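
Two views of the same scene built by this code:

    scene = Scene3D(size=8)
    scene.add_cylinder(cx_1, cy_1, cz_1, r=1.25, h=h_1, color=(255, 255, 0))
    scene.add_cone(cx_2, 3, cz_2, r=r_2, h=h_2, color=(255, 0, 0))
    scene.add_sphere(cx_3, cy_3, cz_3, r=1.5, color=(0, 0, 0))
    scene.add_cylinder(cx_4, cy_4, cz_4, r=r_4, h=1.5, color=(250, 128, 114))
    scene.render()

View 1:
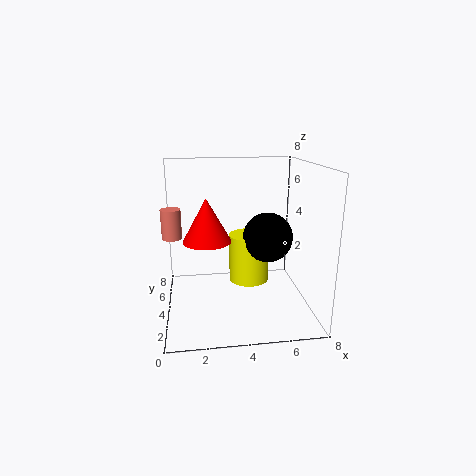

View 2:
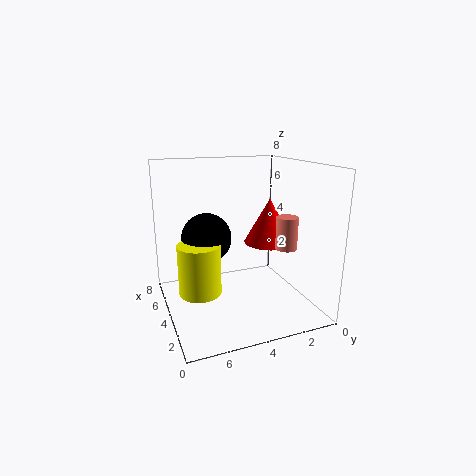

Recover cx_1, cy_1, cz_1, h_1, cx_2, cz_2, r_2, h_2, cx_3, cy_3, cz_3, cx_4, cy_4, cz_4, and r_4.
cx_1 = 5, cy_1 = 6, cz_1 = 0.5, h_1 = 3, cx_2 = 2.25, cz_2 = 4.25, r_2 = 1.25, h_2 = 2.25, cx_3 = 6, cy_3 = 5.25, cz_3 = 3.5, cx_4 = 0.5, cy_4 = 3, cz_4 = 4.5, r_4 = 0.5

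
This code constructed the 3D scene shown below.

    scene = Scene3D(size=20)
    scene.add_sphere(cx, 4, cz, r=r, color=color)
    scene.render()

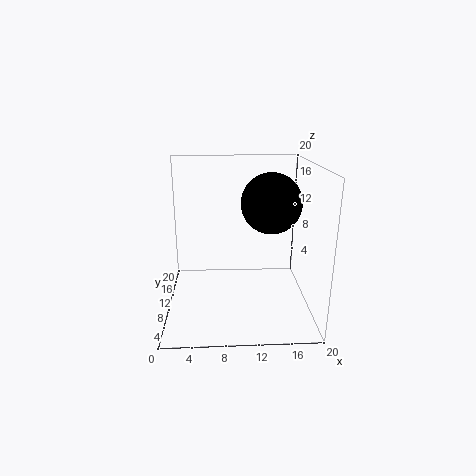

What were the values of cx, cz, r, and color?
cx = 13.5
cz = 16.5
r = 3.5
color = 'black'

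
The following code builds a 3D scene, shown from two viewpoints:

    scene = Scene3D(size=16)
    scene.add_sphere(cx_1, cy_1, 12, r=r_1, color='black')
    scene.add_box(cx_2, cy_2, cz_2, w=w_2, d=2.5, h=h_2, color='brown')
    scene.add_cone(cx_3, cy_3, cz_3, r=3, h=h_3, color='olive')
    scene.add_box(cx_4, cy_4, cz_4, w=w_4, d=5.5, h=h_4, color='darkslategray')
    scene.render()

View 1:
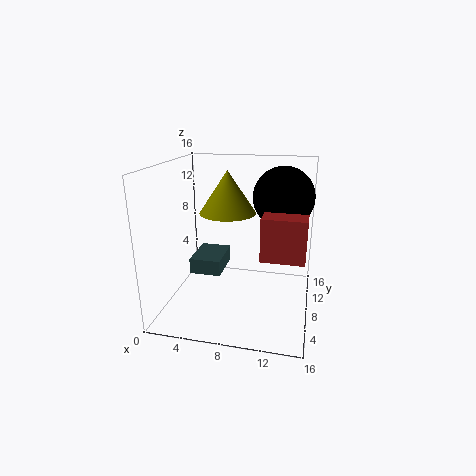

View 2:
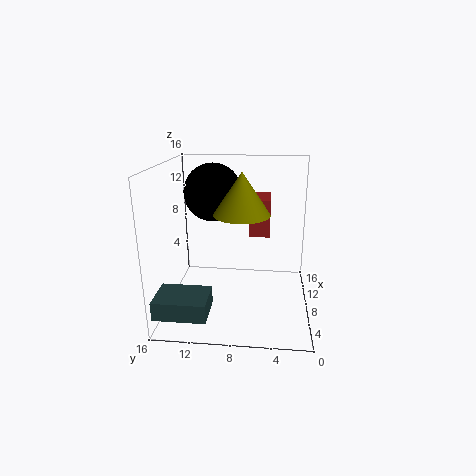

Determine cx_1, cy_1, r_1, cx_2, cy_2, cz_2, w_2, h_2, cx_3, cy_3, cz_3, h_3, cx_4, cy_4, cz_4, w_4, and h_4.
cx_1 = 12.5, cy_1 = 11.5, r_1 = 3.5, cx_2 = 11, cy_2 = 4.5, cz_2 = 7, w_2 = 4.5, h_2 = 4.5, cx_3 = 7, cy_3 = 7.5, cz_3 = 11, h_3 = 4.5, cx_4 = 1, cy_4 = 10.5, cz_4 = 1.5, w_4 = 4, h_4 = 2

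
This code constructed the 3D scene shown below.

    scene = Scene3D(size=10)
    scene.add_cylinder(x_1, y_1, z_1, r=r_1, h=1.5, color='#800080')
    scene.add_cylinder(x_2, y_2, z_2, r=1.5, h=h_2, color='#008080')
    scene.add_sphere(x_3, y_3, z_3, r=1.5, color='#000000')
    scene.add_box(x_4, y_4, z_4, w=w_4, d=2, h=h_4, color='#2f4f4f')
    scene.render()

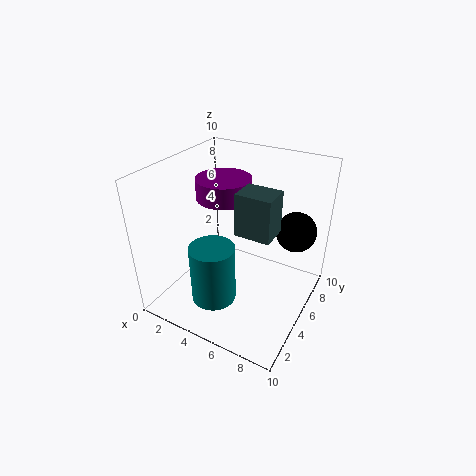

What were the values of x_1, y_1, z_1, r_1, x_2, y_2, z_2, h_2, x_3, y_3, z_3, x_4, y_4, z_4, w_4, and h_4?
x_1 = 3; y_1 = 6.5; z_1 = 7; r_1 = 2; x_2 = 4.5; y_2 = 2.5; z_2 = 1.5; h_2 = 4; x_3 = 8; y_3 = 8.5; z_3 = 4.5; x_4 = 5; y_4 = 4.5; z_4 = 5.5; w_4 = 2.5; h_4 = 3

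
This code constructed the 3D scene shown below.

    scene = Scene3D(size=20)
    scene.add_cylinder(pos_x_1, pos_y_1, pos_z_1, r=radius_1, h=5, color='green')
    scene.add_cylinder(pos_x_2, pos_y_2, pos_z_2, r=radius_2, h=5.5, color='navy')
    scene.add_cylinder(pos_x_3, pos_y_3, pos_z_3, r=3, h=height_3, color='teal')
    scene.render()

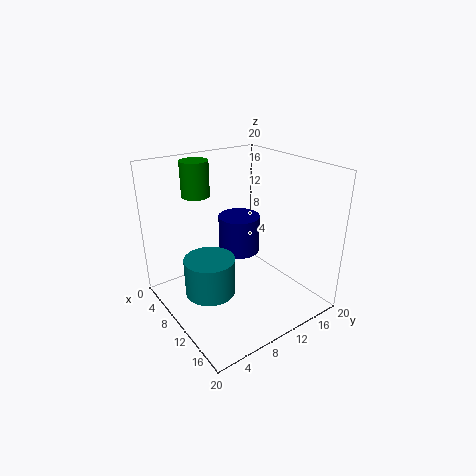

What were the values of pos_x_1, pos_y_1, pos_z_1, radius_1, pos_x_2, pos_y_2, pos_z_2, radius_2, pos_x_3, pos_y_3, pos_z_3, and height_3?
pos_x_1 = 4, pos_y_1 = 7, pos_z_1 = 15, radius_1 = 2, pos_x_2 = 7.5, pos_y_2 = 12, pos_z_2 = 6.5, radius_2 = 3, pos_x_3 = 14, pos_y_3 = 3, pos_z_3 = 6.5, height_3 = 4.5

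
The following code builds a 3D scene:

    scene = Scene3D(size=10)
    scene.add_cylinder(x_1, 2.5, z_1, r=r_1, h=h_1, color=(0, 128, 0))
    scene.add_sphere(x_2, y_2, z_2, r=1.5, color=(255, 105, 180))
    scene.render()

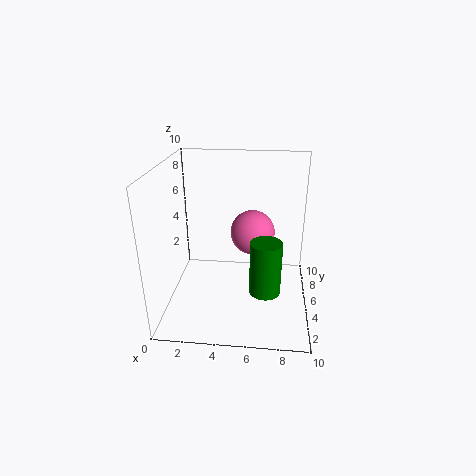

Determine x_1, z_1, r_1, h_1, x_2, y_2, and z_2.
x_1 = 7
z_1 = 2.5
r_1 = 1
h_1 = 3.5
x_2 = 6
y_2 = 5
z_2 = 5.5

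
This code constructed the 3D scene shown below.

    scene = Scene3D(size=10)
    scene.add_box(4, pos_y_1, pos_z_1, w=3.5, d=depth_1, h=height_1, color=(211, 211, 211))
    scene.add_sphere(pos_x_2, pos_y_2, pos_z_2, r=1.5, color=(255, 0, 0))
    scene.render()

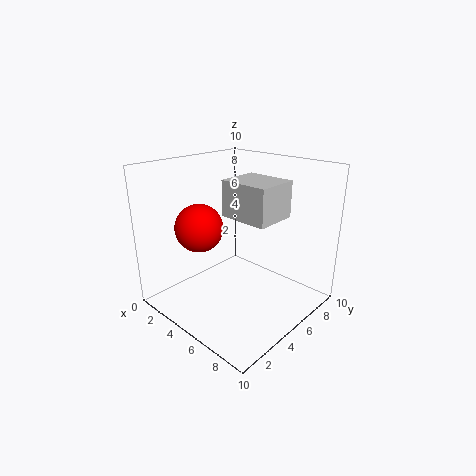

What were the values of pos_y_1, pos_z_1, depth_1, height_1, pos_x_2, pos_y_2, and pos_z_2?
pos_y_1 = 4.5; pos_z_1 = 6.5; depth_1 = 3; height_1 = 2.5; pos_x_2 = 4.5; pos_y_2 = 2; pos_z_2 = 6.5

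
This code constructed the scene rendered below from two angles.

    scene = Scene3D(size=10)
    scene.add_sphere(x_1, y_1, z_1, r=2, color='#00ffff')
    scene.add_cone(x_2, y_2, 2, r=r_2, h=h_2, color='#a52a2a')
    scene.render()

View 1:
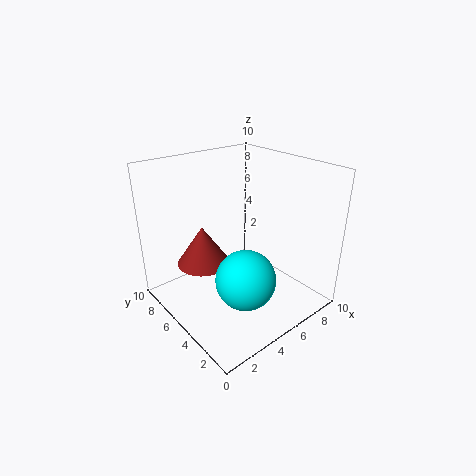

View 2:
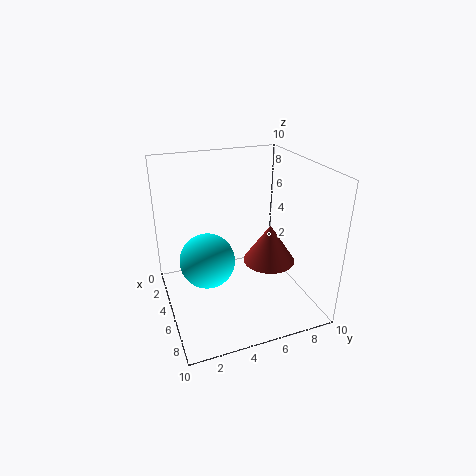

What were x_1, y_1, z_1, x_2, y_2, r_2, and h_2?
x_1 = 4; y_1 = 3; z_1 = 3; x_2 = 4; y_2 = 8; r_2 = 2; h_2 = 3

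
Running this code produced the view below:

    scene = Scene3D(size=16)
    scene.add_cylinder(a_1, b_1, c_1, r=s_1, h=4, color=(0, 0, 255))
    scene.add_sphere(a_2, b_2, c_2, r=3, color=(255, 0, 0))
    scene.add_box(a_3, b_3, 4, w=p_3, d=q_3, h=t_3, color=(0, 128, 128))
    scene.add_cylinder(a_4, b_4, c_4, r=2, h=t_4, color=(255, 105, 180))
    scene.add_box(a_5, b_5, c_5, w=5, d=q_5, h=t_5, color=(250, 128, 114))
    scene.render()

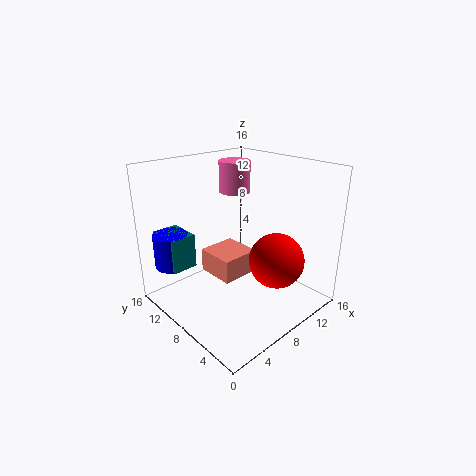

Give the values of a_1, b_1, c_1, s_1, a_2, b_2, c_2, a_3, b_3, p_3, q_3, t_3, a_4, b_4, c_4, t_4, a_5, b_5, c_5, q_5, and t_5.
a_1 = 3; b_1 = 14; c_1 = 4; s_1 = 2; a_2 = 10; b_2 = 4; c_2 = 6; a_3 = 2; b_3 = 12; p_3 = 3; q_3 = 4; t_3 = 4; a_4 = 13; b_4 = 14; c_4 = 11; t_4 = 4; a_5 = 8; b_5 = 10; c_5 = 1; q_5 = 5; t_5 = 3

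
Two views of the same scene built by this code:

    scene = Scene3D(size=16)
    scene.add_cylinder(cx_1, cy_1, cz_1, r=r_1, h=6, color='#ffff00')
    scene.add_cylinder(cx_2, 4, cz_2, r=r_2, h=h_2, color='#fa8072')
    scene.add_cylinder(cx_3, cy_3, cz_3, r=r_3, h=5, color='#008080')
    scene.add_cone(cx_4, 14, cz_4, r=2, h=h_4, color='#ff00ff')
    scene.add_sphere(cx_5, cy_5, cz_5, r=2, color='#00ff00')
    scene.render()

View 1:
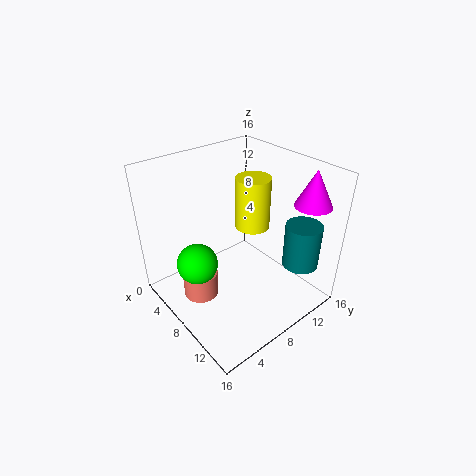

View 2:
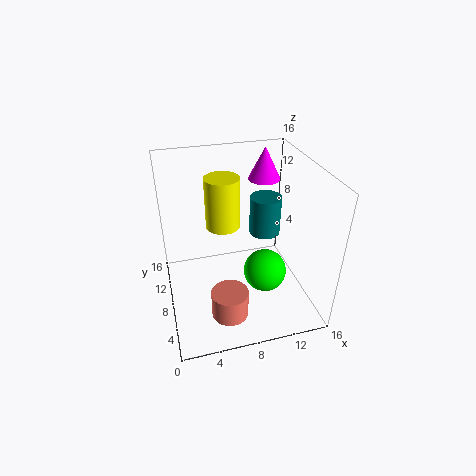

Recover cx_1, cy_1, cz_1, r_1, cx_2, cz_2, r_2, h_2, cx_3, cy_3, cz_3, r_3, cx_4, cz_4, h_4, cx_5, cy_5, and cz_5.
cx_1 = 7, cy_1 = 11, cz_1 = 8, r_1 = 2, cx_2 = 6, cz_2 = 1, r_2 = 2, h_2 = 3, cx_3 = 13, cy_3 = 13, cz_3 = 5, r_3 = 2, cx_4 = 13, cz_4 = 12, h_4 = 4, cx_5 = 9, cy_5 = 2, cz_5 = 8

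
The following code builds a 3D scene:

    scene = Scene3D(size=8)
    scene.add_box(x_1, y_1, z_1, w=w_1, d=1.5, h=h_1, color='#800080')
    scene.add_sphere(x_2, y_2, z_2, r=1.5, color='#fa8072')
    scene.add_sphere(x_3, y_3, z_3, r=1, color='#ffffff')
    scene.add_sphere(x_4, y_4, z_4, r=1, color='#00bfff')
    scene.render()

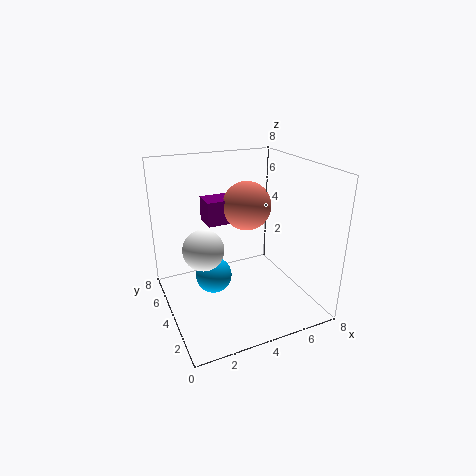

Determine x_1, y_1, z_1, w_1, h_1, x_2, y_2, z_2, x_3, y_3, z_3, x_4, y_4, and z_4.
x_1 = 3, y_1 = 6, z_1 = 4, w_1 = 2, h_1 = 1.5, x_2 = 5.5, y_2 = 6, z_2 = 5, x_3 = 1.5, y_3 = 2.5, z_3 = 4.5, x_4 = 2.5, y_4 = 4, z_4 = 2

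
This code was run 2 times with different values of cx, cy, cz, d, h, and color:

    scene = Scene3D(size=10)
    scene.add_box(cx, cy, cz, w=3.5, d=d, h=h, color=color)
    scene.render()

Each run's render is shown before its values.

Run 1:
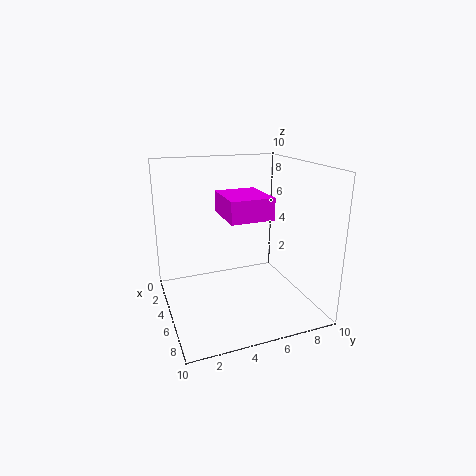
cx = 3; cy = 4; cz = 6.5; d = 3; h = 1.5; color = 'magenta'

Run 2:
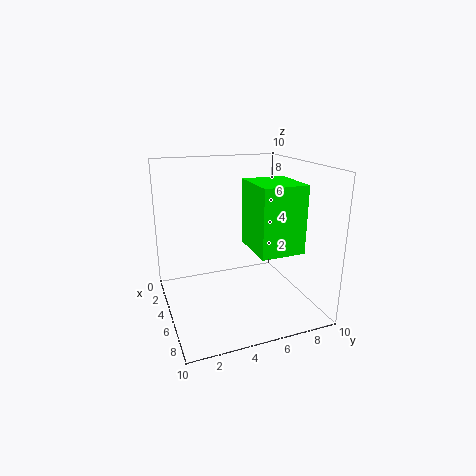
cx = 4.5; cy = 5.5; cz = 4.5; d = 3; h = 4.5; color = 'lime'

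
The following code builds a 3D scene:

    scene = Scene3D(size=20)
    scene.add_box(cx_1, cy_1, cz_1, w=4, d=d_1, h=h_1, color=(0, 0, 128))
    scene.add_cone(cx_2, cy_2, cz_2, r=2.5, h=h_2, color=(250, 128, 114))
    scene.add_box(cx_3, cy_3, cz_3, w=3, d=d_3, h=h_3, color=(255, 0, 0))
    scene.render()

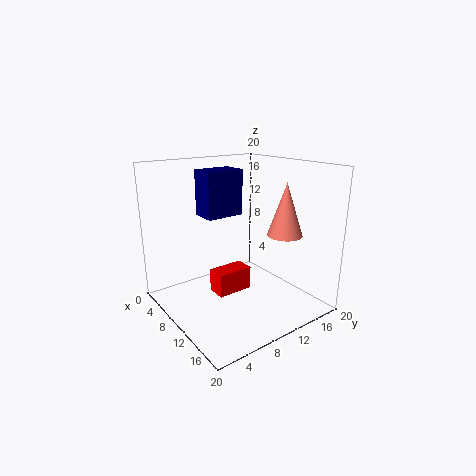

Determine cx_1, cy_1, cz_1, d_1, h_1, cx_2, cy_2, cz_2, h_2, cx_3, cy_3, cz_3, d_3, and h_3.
cx_1 = 1
cy_1 = 8.5
cz_1 = 11.5
d_1 = 6
h_1 = 7
cx_2 = 13
cy_2 = 16
cz_2 = 10
h_2 = 7.5
cx_3 = 5.5
cy_3 = 8
cz_3 = 0.5
d_3 = 5.5
h_3 = 3.5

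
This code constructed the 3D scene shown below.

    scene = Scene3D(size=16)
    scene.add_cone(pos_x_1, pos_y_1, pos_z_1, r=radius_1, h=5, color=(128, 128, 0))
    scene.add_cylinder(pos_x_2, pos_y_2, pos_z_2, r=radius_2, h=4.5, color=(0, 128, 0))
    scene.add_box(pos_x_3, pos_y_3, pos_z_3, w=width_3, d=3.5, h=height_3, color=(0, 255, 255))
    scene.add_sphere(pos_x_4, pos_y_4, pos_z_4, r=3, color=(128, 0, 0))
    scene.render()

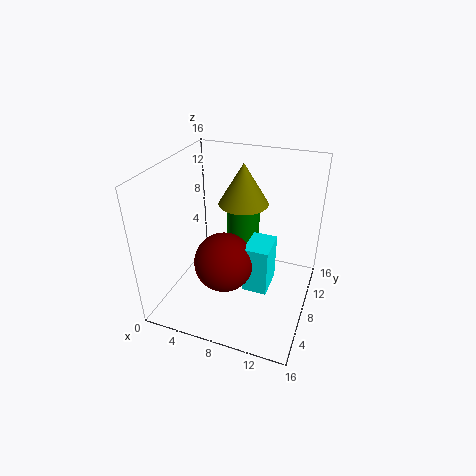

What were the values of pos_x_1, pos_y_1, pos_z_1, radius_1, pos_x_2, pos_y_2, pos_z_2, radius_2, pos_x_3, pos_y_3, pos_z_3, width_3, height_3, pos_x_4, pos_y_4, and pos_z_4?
pos_x_1 = 7; pos_y_1 = 12.5; pos_z_1 = 10; radius_1 = 3; pos_x_2 = 7; pos_y_2 = 12.5; pos_z_2 = 5.5; radius_2 = 2; pos_x_3 = 10; pos_y_3 = 4; pos_z_3 = 4.5; width_3 = 2.5; height_3 = 5; pos_x_4 = 8; pos_y_4 = 4; pos_z_4 = 7.5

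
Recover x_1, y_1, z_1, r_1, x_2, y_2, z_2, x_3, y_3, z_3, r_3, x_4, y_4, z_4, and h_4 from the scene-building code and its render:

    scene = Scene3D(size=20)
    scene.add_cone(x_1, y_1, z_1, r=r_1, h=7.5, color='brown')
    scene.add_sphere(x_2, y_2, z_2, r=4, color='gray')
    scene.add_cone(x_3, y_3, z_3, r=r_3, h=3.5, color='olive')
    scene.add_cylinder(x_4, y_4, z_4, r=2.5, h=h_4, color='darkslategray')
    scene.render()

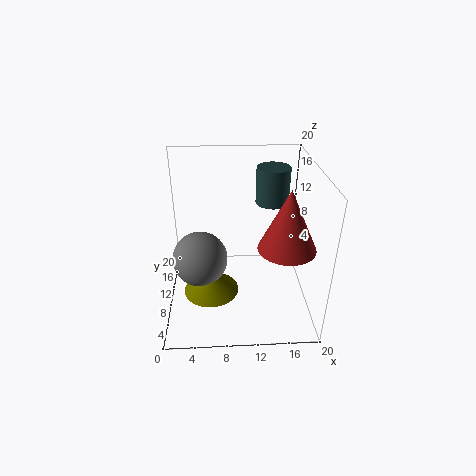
x_1 = 15.5, y_1 = 4, z_1 = 12, r_1 = 3.5, x_2 = 4.5, y_2 = 11, z_2 = 6, x_3 = 6, y_3 = 9.5, z_3 = 1.5, r_3 = 4, x_4 = 15.5, y_4 = 16, z_4 = 12.5, h_4 = 5.5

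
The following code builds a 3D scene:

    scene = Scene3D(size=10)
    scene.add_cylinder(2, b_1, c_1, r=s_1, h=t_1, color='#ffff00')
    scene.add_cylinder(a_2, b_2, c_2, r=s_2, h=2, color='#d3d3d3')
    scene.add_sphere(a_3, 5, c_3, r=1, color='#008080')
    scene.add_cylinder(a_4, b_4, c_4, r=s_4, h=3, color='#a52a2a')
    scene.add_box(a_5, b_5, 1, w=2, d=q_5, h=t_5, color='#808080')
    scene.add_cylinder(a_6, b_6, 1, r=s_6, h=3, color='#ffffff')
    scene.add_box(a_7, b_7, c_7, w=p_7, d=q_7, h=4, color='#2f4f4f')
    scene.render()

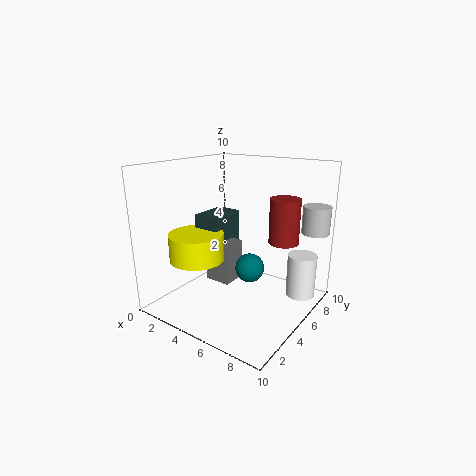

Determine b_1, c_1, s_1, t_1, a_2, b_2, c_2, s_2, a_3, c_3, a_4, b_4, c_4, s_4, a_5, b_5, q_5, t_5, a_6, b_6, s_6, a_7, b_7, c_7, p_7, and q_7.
b_1 = 4; c_1 = 3; s_1 = 2; t_1 = 2; a_2 = 9; b_2 = 9; c_2 = 5; s_2 = 1; a_3 = 6; c_3 = 3; a_4 = 8; b_4 = 6; c_4 = 5; s_4 = 1; a_5 = 2; b_5 = 5; q_5 = 2; t_5 = 3; a_6 = 9; b_6 = 7; s_6 = 1; a_7 = 1; b_7 = 5; c_7 = 2; p_7 = 2; q_7 = 3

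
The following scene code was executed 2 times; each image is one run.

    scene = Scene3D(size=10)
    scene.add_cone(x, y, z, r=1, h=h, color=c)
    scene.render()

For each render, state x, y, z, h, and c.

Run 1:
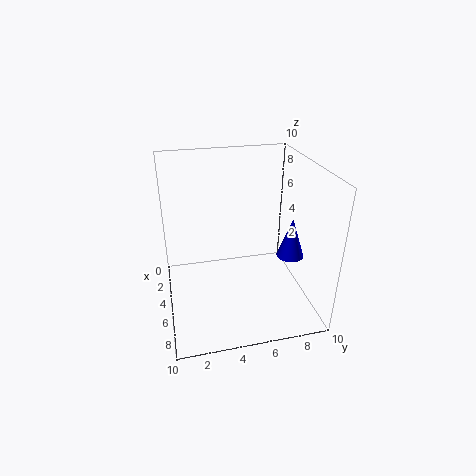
x = 5, y = 9, z = 3, h = 3, c = 'blue'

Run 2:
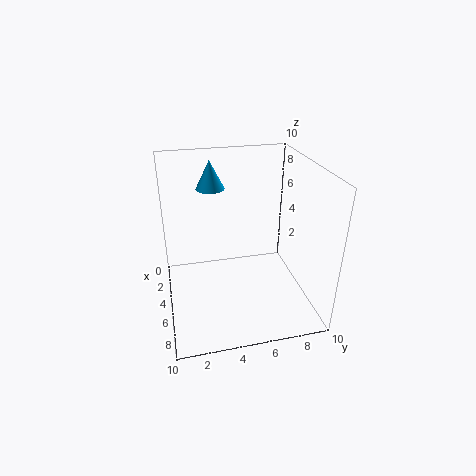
x = 3, y = 3.5, z = 8, h = 2, c = 'deepskyblue'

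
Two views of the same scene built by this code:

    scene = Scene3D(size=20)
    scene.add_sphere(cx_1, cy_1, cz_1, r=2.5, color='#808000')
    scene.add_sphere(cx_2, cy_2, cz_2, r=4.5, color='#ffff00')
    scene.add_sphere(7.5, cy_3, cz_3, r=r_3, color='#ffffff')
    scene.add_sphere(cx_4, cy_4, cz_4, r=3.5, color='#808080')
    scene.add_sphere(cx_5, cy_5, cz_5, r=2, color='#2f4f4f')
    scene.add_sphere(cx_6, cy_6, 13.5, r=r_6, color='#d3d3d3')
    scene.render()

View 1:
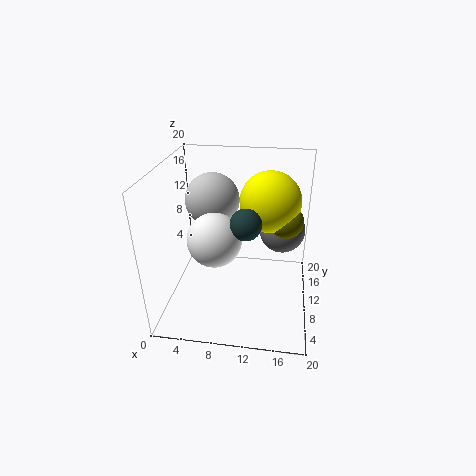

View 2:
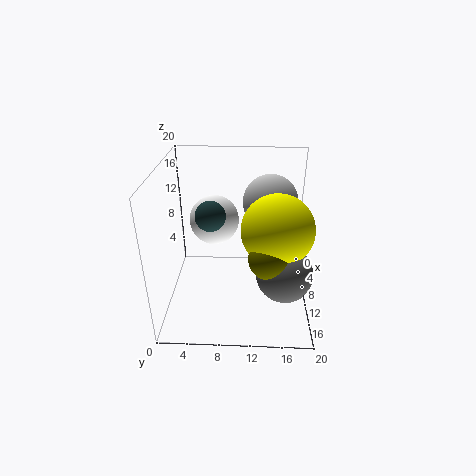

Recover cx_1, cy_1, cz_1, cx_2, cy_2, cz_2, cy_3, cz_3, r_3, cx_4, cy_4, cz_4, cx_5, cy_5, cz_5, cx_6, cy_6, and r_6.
cx_1 = 16.5, cy_1 = 14, cz_1 = 11, cx_2 = 14, cy_2 = 15, cz_2 = 13.5, cy_3 = 6.5, cz_3 = 11.5, r_3 = 3.5, cx_4 = 16, cy_4 = 16, cz_4 = 8.5, cx_5 = 11.5, cy_5 = 6.5, cz_5 = 14, cx_6 = 5.5, cy_6 = 14.5, r_6 = 4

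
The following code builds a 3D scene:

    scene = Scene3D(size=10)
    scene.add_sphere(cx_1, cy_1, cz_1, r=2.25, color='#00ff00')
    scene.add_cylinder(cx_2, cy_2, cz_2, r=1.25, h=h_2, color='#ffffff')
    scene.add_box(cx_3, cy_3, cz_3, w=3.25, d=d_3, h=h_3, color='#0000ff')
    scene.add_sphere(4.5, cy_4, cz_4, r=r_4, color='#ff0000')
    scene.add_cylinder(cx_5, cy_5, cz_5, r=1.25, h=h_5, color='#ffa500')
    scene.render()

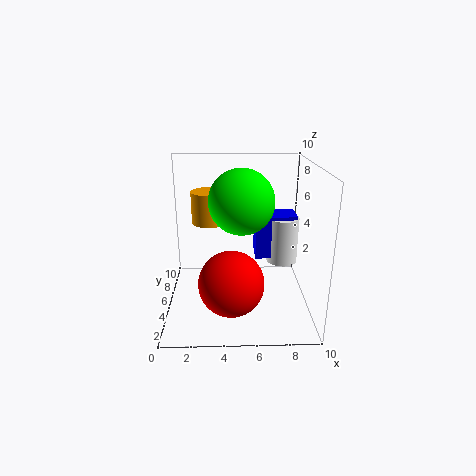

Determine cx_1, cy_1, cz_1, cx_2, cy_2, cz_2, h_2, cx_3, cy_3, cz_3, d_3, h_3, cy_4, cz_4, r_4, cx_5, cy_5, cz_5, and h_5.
cx_1 = 5.25; cy_1 = 5.25; cz_1 = 7.5; cx_2 = 8.75; cy_2 = 8.5; cz_2 = 1.5; h_2 = 3.75; cx_3 = 6.5; cy_3 = 7.75; cz_3 = 2; d_3 = 2.25; h_3 = 3.5; cy_4 = 3.5; cz_4 = 2.25; r_4 = 2.25; cx_5 = 3; cy_5 = 6.25; cz_5 = 5.75; h_5 = 2.25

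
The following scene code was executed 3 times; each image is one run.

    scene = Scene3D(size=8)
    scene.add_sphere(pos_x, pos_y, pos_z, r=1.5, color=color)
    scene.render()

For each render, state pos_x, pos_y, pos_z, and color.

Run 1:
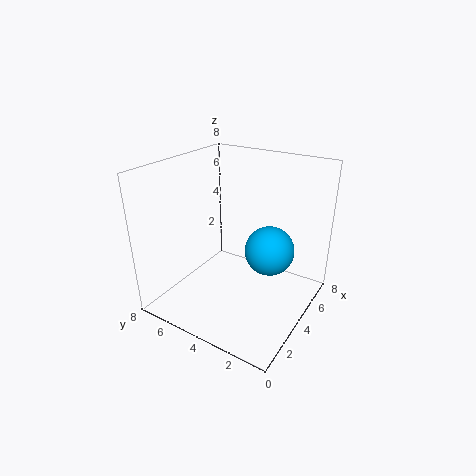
pos_x = 6, pos_y = 3, pos_z = 2.5, color = 'deepskyblue'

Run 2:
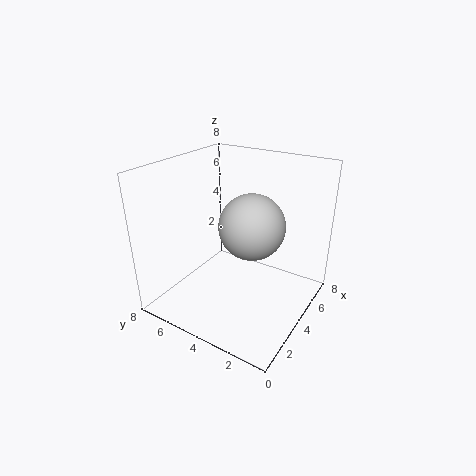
pos_x = 2, pos_y = 2, pos_z = 6, color = 'lightgray'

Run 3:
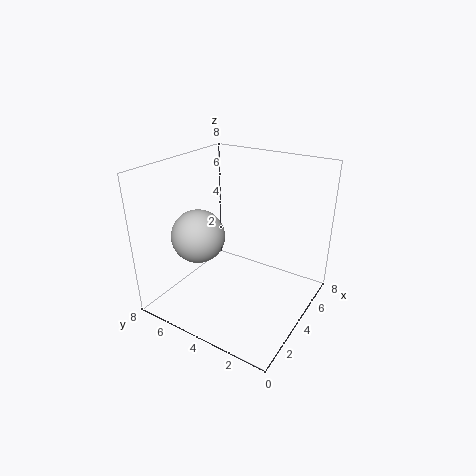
pos_x = 3, pos_y = 6, pos_z = 4, color = 'lightgray'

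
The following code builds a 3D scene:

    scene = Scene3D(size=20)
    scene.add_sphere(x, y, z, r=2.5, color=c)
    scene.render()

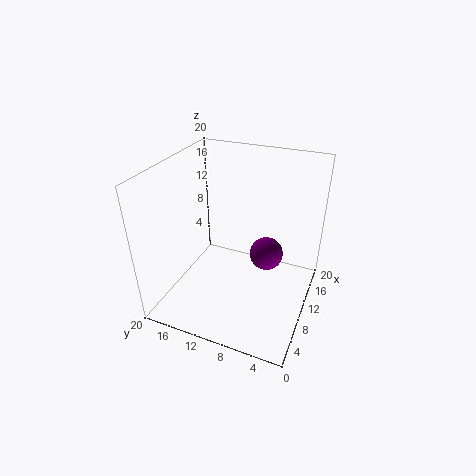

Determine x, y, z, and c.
x = 14, y = 7, z = 5.5, c = 'purple'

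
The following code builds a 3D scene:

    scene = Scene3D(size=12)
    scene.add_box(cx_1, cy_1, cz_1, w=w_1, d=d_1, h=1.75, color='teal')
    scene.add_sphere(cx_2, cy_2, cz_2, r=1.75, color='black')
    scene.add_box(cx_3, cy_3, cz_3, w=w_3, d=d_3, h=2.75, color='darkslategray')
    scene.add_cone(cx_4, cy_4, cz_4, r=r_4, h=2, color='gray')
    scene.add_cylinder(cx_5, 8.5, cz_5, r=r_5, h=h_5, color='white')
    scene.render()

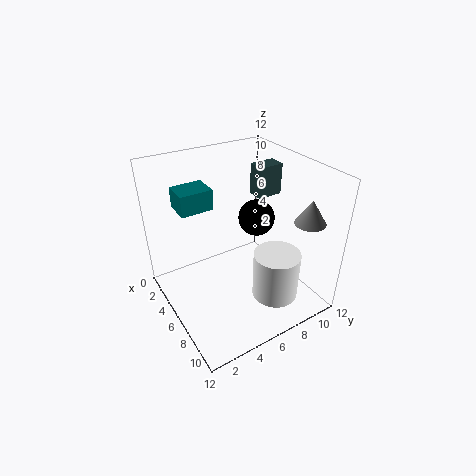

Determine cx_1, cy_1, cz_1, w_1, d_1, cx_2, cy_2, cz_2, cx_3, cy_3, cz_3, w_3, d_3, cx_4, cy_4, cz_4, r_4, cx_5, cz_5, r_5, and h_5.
cx_1 = 2, cy_1 = 2, cz_1 = 8.25, w_1 = 2.25, d_1 = 2.75, cx_2 = 3, cy_2 = 10, cz_2 = 5.25, cx_3 = 3.25, cy_3 = 9, cz_3 = 8.25, w_3 = 1.5, d_3 = 2.25, cx_4 = 9.5, cy_4 = 10.5, cz_4 = 7.75, r_4 = 1.25, cx_5 = 8.25, cz_5 = 0.5, r_5 = 2, h_5 = 4.25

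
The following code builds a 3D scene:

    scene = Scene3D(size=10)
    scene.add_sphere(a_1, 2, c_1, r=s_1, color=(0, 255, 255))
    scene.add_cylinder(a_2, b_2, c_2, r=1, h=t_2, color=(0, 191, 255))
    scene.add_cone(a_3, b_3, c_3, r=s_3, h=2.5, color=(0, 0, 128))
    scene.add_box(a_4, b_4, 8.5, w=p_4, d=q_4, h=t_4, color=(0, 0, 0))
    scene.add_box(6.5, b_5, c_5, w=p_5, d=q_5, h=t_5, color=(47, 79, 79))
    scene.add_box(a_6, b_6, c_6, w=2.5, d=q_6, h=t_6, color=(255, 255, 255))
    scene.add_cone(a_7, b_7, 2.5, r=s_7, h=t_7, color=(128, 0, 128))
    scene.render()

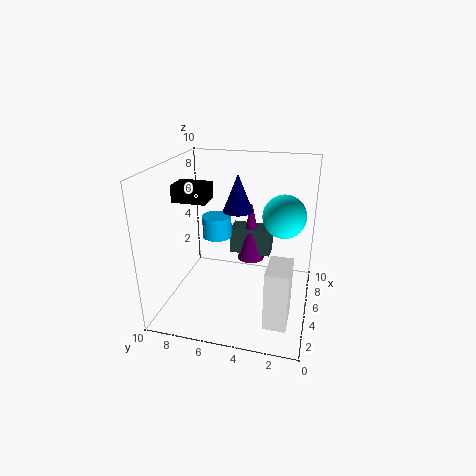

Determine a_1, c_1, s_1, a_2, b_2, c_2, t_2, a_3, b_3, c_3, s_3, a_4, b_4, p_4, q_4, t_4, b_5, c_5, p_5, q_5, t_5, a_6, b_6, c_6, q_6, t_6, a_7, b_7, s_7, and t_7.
a_1 = 6
c_1 = 6.5
s_1 = 1.5
a_2 = 5
b_2 = 6.5
c_2 = 5
t_2 = 1.5
a_3 = 5
b_3 = 5
c_3 = 7
s_3 = 1
a_4 = 1.5
b_4 = 6
p_4 = 1.5
q_4 = 2
t_4 = 1
b_5 = 3
c_5 = 3
p_5 = 1.5
q_5 = 3
t_5 = 2
a_6 = 1.5
b_6 = 1
c_6 = 0.5
q_6 = 1.5
t_6 = 4
a_7 = 7
b_7 = 4.5
s_7 = 1
t_7 = 4.5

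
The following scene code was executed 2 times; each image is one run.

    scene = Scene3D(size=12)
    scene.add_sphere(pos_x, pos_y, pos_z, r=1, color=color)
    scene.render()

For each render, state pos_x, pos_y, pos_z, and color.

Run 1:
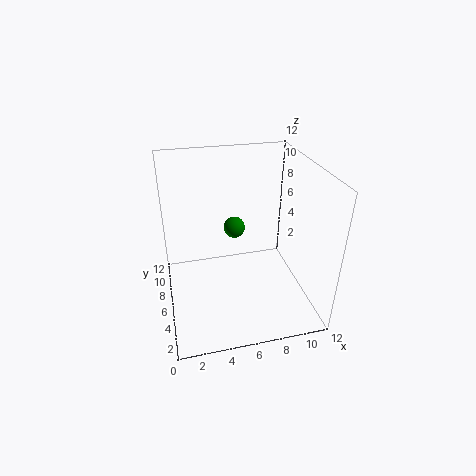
pos_x = 6.5, pos_y = 9.5, pos_z = 5, color = 'green'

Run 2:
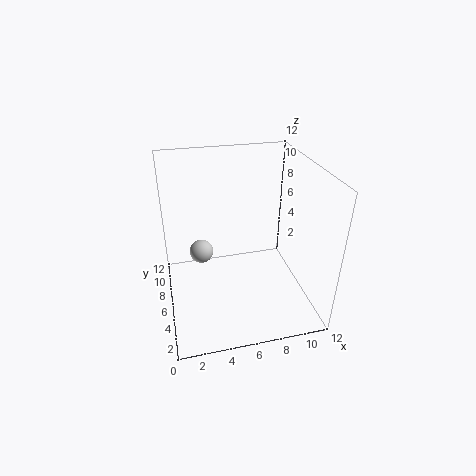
pos_x = 3, pos_y = 7, pos_z = 4.5, color = 'lightgray'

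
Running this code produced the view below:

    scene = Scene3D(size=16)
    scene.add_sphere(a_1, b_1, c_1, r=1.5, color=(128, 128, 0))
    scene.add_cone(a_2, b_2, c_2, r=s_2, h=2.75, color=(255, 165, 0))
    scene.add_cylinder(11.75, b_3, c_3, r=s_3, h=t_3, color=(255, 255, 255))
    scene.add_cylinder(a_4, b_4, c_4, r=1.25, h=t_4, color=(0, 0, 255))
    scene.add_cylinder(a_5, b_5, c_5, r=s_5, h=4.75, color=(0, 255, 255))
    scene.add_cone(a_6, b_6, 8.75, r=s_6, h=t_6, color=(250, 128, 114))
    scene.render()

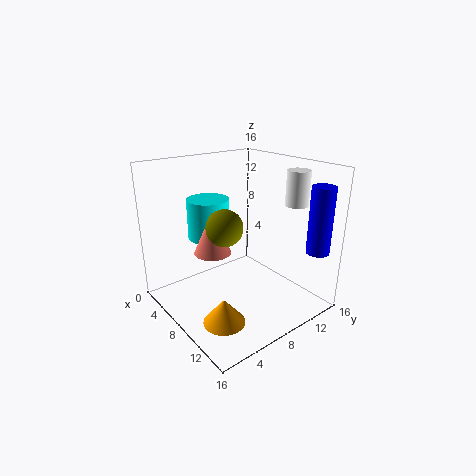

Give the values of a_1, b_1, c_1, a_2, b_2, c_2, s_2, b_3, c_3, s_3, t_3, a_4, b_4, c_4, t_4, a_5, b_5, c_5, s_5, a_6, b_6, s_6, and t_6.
a_1 = 14.25; b_1 = 1.75; c_1 = 12.75; a_2 = 10.75; b_2 = 4; c_2 = 0.25; s_2 = 2.25; b_3 = 13; c_3 = 11.75; s_3 = 1.25; t_3 = 3.75; a_4 = 14.5; b_4 = 13.75; c_4 = 7; t_4 = 7.25; a_5 = 3.25; b_5 = 7.25; c_5 = 6.75; s_5 = 2.5; a_6 = 10.5; b_6 = 3; s_6 = 1.75; t_6 = 4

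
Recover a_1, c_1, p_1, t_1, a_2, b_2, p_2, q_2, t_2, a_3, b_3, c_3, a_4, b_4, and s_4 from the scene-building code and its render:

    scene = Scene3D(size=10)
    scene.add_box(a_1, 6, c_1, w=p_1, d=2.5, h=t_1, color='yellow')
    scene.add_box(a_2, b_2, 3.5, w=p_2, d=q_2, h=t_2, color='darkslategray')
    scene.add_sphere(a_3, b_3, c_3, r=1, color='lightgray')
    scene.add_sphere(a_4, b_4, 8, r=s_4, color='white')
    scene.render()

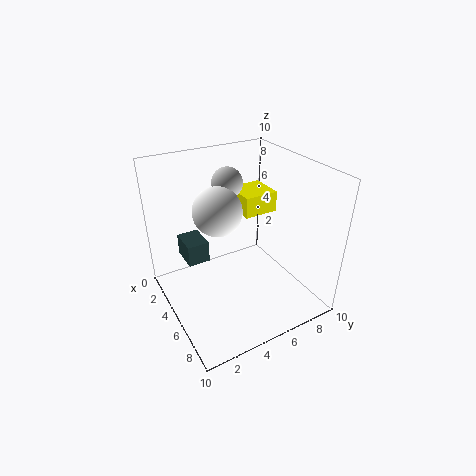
a_1 = 2; c_1 = 6; p_1 = 2.5; t_1 = 1.5; a_2 = 2.5; b_2 = 1.5; p_2 = 2; q_2 = 1.5; t_2 = 1.5; a_3 = 4.5; b_3 = 4.5; c_3 = 9; a_4 = 6; b_4 = 3; s_4 = 1.5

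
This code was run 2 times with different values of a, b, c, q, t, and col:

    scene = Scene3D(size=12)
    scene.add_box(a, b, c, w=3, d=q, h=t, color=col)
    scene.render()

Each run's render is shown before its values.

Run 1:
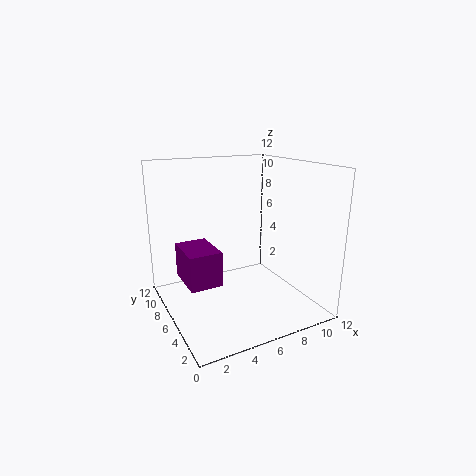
a = 2.25, b = 7.5, c = 1, q = 4.25, t = 3.25, col = 'purple'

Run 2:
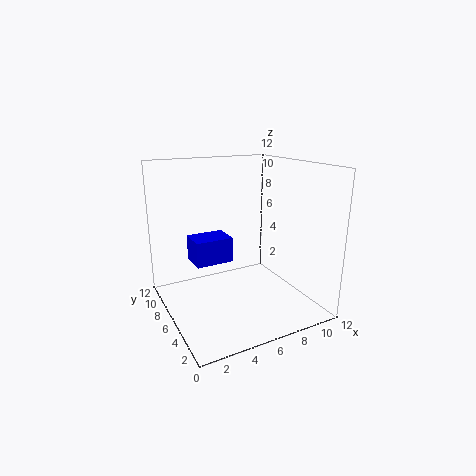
a = 2, b = 5, c = 4.5, q = 2.25, t = 2, col = 'blue'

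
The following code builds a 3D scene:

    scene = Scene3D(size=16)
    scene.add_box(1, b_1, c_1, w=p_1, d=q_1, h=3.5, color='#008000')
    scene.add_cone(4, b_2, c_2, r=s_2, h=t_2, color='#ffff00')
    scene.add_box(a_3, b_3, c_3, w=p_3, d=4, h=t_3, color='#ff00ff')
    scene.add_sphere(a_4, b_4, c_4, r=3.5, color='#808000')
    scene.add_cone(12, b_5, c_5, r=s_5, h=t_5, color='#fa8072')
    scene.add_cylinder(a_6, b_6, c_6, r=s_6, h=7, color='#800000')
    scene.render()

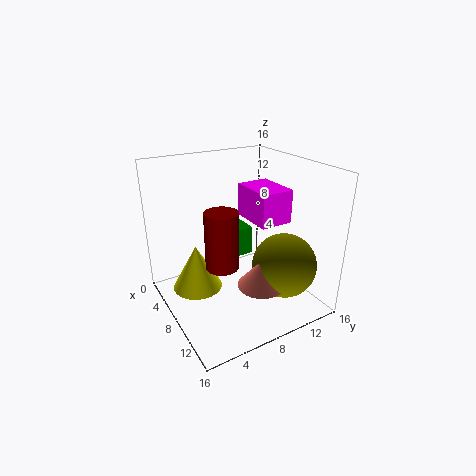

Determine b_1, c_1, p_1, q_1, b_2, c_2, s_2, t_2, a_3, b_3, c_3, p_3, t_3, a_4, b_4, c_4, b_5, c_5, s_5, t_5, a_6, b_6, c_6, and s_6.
b_1 = 9
c_1 = 4
p_1 = 4.5
q_1 = 2.5
b_2 = 4.5
c_2 = 0.5
s_2 = 3
t_2 = 5.5
a_3 = 3
b_3 = 11
c_3 = 8.5
p_3 = 5.5
t_3 = 4
a_4 = 12
b_4 = 11.5
c_4 = 5.5
b_5 = 8.5
c_5 = 4
s_5 = 2.5
t_5 = 3
a_6 = 6
b_6 = 7
c_6 = 3.5
s_6 = 2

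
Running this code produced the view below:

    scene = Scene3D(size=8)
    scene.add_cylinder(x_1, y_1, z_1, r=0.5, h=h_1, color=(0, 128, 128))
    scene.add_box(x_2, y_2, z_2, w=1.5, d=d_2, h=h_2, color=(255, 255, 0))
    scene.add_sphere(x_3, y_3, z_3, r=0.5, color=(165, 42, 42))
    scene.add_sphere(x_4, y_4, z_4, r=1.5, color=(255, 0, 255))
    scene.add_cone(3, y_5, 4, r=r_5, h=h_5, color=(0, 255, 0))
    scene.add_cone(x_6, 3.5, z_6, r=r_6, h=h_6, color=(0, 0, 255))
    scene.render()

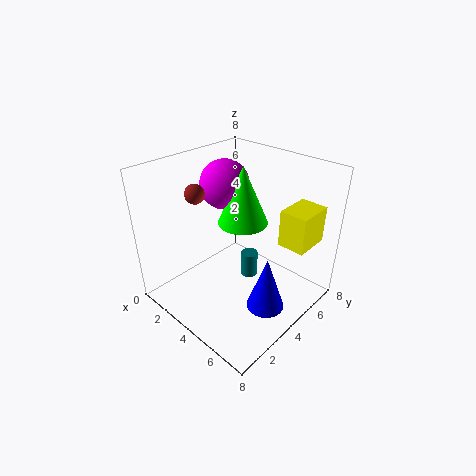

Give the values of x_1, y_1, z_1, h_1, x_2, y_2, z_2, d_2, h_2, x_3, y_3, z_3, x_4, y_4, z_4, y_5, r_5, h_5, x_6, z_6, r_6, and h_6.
x_1 = 4; y_1 = 5; z_1 = 1; h_1 = 1.5; x_2 = 6; y_2 = 5; z_2 = 4; d_2 = 2; h_2 = 2; x_3 = 3; y_3 = 2; z_3 = 7; x_4 = 1.5; y_4 = 5.5; z_4 = 6; y_5 = 5.5; r_5 = 1.5; h_5 = 3.5; x_6 = 6.5; z_6 = 1; r_6 = 1; h_6 = 3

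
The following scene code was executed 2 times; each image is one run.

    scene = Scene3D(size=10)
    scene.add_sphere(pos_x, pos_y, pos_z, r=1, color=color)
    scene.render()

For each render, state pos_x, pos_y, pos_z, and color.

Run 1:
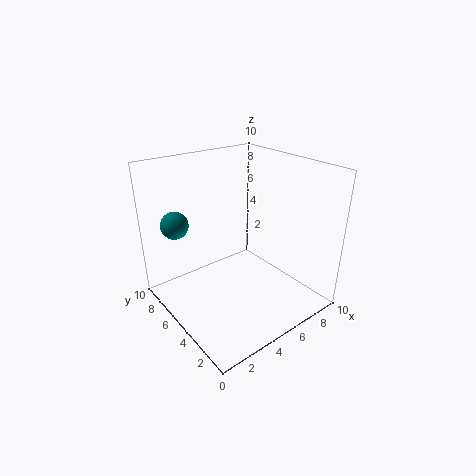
pos_x = 2
pos_y = 8.5
pos_z = 5.5
color = 'teal'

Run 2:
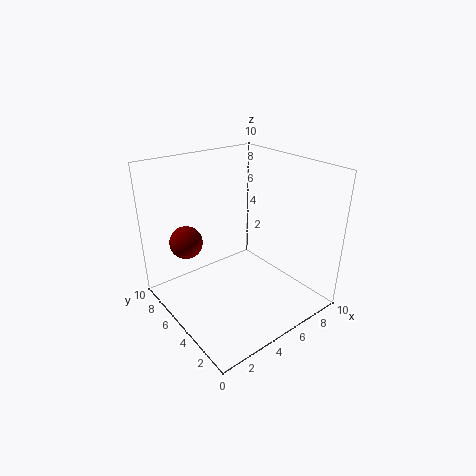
pos_x = 1
pos_y = 5
pos_z = 6
color = 'maroon'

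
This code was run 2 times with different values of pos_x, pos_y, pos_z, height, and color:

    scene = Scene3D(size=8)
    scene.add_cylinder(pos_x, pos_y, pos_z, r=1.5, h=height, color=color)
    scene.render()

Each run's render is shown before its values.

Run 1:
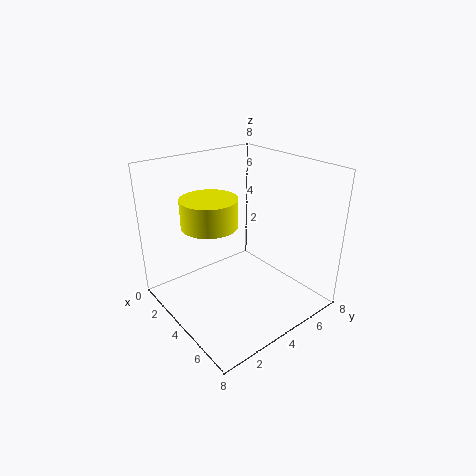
pos_x = 3.5, pos_y = 2.5, pos_z = 5, height = 1.5, color = 'yellow'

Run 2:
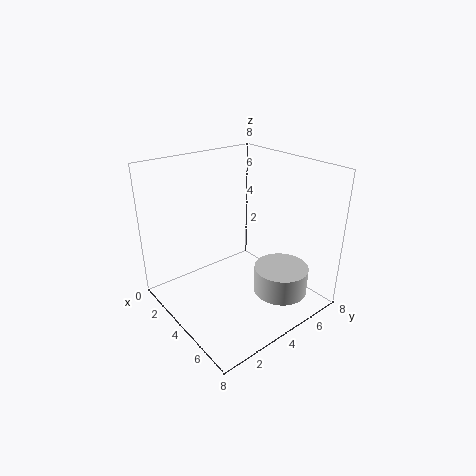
pos_x = 6, pos_y = 5.5, pos_z = 1, height = 1.5, color = 'lightgray'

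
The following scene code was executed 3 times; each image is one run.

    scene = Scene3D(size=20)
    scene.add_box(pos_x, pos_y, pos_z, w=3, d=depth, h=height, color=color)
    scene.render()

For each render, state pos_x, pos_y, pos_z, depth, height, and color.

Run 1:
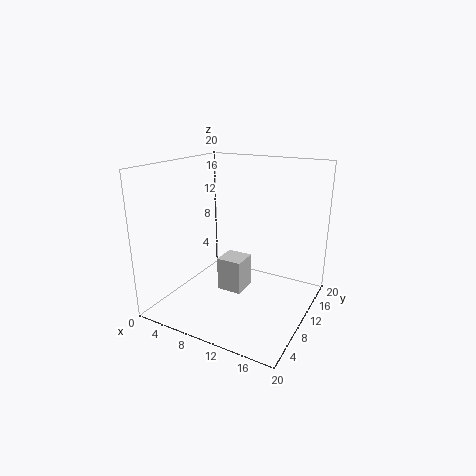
pos_x = 11
pos_y = 3
pos_z = 6
depth = 3
height = 4
color = 'lightgray'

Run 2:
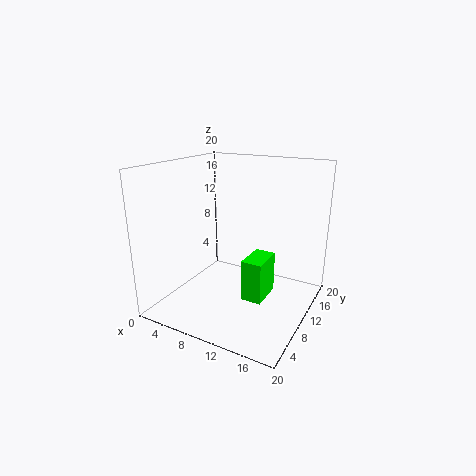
pos_x = 11
pos_y = 9
pos_z = 1
depth = 5
height = 6
color = 'lime'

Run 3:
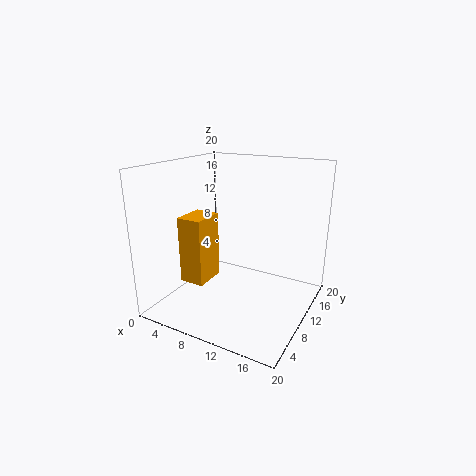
pos_x = 7
pos_y = 1
pos_z = 7
depth = 4
height = 8
color = 'orange'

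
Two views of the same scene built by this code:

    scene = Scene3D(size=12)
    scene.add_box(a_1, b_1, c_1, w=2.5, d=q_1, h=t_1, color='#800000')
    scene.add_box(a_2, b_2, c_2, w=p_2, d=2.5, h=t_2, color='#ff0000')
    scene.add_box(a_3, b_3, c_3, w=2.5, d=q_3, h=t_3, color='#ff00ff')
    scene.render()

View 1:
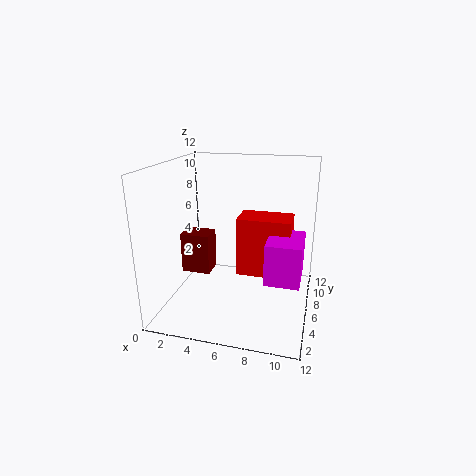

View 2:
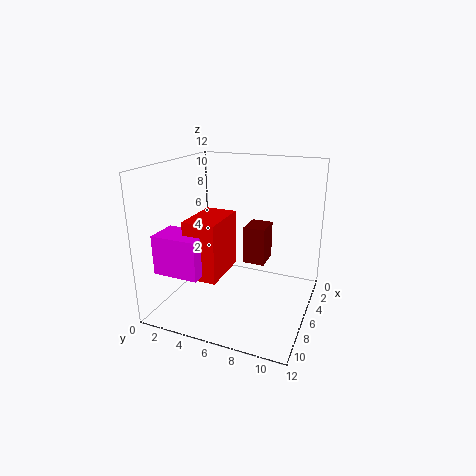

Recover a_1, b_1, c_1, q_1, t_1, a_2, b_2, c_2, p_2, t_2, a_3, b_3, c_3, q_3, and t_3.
a_1 = 1
b_1 = 5.5
c_1 = 2.5
q_1 = 2
t_1 = 3.5
a_2 = 6.5
b_2 = 3.5
c_2 = 4
p_2 = 4
t_2 = 4.5
a_3 = 9
b_3 = 1.5
c_3 = 4.5
q_3 = 3.5
t_3 = 3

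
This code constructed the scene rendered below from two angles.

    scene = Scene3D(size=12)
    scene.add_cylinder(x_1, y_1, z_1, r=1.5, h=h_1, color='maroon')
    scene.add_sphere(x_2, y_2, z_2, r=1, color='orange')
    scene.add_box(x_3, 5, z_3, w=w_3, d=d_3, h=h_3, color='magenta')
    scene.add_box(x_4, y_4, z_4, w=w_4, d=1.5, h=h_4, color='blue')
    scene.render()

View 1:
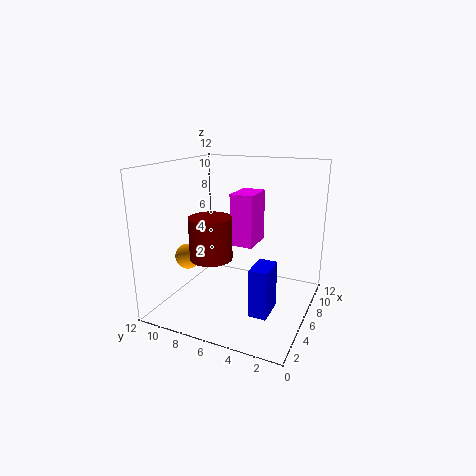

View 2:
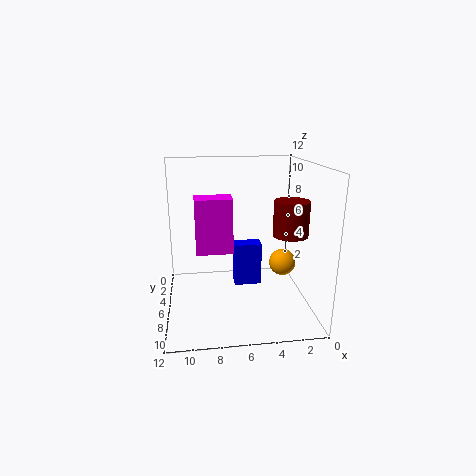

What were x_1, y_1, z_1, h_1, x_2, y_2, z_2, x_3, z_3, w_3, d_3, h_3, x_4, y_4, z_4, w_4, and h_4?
x_1 = 1.5, y_1 = 6, z_1 = 6, h_1 = 3, x_2 = 3, y_2 = 9, z_2 = 5, x_3 = 6.5, z_3 = 5, w_3 = 3, d_3 = 2, h_3 = 4.5, x_4 = 3.5, y_4 = 2.5, z_4 = 0.5, w_4 = 2.5, h_4 = 4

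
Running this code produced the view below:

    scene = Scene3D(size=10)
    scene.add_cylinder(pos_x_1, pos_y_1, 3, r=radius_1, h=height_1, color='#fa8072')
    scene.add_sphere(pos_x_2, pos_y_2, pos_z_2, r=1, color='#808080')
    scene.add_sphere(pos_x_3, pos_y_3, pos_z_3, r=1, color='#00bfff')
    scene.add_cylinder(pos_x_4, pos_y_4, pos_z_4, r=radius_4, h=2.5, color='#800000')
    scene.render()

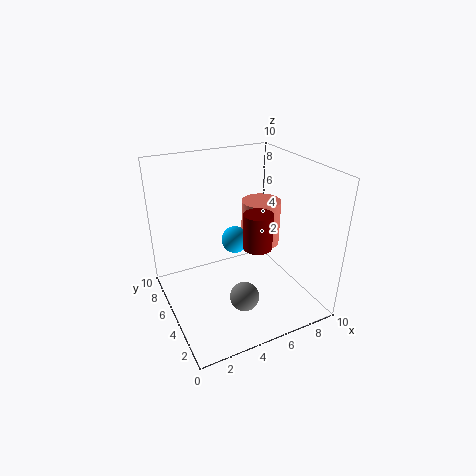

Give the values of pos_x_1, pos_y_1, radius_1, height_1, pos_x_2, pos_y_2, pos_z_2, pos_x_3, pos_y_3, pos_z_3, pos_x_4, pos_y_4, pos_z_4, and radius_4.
pos_x_1 = 8
pos_y_1 = 7
radius_1 = 1.5
height_1 = 3.5
pos_x_2 = 4.5
pos_y_2 = 3
pos_z_2 = 1.5
pos_x_3 = 5.5
pos_y_3 = 6.5
pos_z_3 = 4
pos_x_4 = 6
pos_y_4 = 4
pos_z_4 = 4.5
radius_4 = 1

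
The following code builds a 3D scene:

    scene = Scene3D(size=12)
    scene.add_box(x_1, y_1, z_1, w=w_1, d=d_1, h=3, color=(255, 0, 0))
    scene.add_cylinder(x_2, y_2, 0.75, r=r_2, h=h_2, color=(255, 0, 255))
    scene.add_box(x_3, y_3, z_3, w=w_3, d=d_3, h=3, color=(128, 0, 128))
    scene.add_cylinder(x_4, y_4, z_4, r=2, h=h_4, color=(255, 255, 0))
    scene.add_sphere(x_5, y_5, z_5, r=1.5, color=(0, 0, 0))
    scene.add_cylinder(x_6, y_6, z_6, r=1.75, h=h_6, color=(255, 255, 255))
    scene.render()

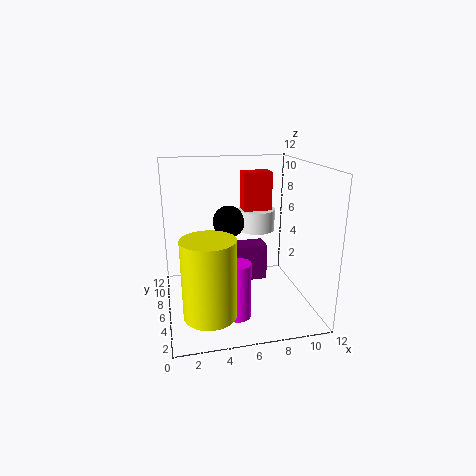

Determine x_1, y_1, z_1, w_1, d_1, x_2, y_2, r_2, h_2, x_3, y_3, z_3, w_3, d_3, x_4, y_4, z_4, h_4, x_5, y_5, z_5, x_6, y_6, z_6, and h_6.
x_1 = 6.25; y_1 = 5; z_1 = 8.5; w_1 = 2.25; d_1 = 1.5; x_2 = 5.25; y_2 = 2.75; r_2 = 1; h_2 = 4.5; x_3 = 4; y_3 = 5; z_3 = 2.5; w_3 = 4.25; d_3 = 1.75; x_4 = 3; y_4 = 2.25; z_4 = 1.5; h_4 = 6; x_5 = 6; y_5 = 9.75; z_5 = 6.25; x_6 = 8.75; y_6 = 10; z_6 = 5.25; h_6 = 2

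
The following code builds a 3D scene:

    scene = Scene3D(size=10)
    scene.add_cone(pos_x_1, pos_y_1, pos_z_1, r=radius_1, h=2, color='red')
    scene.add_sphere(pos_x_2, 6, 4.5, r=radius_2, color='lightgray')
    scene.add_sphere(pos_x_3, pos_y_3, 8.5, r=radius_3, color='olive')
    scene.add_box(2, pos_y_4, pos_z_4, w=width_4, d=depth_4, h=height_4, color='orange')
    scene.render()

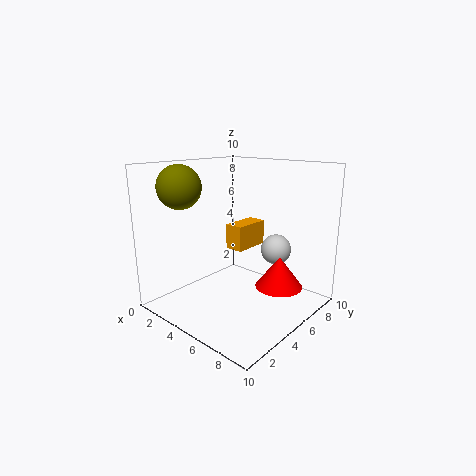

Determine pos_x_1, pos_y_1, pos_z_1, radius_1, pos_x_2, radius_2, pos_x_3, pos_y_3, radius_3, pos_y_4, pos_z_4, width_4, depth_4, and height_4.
pos_x_1 = 8.5, pos_y_1 = 5, pos_z_1 = 2.5, radius_1 = 1.5, pos_x_2 = 7.5, radius_2 = 1, pos_x_3 = 2, pos_y_3 = 2.5, radius_3 = 1.5, pos_y_4 = 7, pos_z_4 = 3, width_4 = 1.5, depth_4 = 3, height_4 = 2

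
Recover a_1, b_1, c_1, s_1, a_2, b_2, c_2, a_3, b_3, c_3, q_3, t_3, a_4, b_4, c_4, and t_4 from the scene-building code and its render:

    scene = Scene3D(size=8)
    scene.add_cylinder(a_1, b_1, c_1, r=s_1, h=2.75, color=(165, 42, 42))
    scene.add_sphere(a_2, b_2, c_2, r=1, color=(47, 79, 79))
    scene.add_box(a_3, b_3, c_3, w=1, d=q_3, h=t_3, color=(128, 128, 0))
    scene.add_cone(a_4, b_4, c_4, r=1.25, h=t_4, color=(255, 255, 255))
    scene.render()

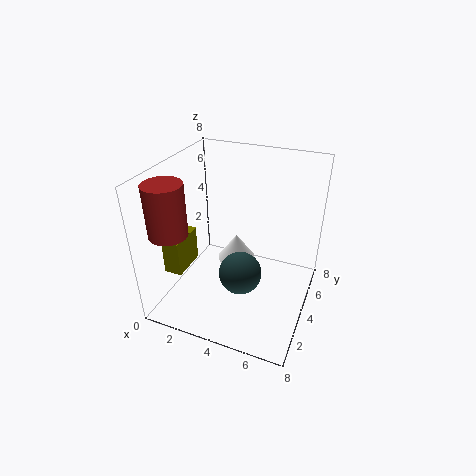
a_1 = 1.25; b_1 = 1.5; c_1 = 5; s_1 = 1; a_2 = 5.25; b_2 = 1.25; c_2 = 4; a_3 = 0.5; b_3 = 1.75; c_3 = 2.25; q_3 = 2; t_3 = 2; a_4 = 2.75; b_4 = 6.75; c_4 = 0.5; t_4 = 1.75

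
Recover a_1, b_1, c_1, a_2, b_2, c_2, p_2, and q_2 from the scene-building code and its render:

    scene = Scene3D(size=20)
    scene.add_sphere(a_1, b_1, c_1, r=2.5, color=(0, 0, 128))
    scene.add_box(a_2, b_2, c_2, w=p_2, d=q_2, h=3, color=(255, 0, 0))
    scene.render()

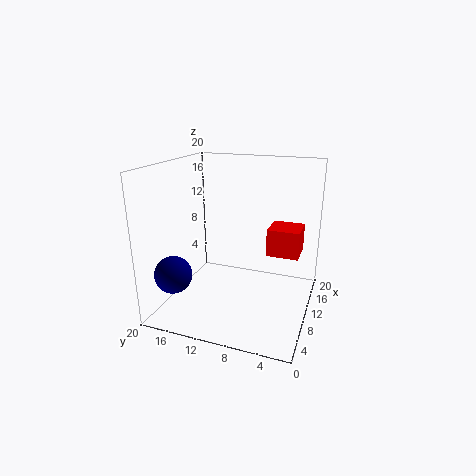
a_1 = 4
b_1 = 17
c_1 = 6
a_2 = 2.5
b_2 = 0.5
c_2 = 11.5
p_2 = 3.5
q_2 = 3.5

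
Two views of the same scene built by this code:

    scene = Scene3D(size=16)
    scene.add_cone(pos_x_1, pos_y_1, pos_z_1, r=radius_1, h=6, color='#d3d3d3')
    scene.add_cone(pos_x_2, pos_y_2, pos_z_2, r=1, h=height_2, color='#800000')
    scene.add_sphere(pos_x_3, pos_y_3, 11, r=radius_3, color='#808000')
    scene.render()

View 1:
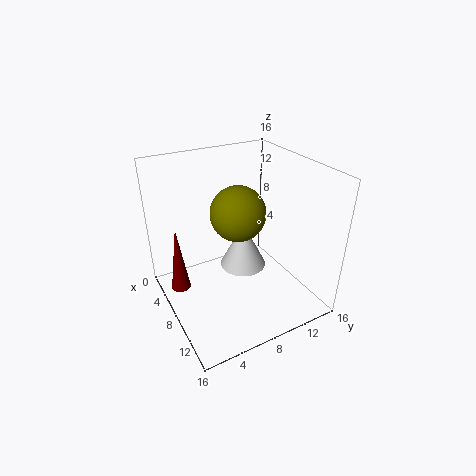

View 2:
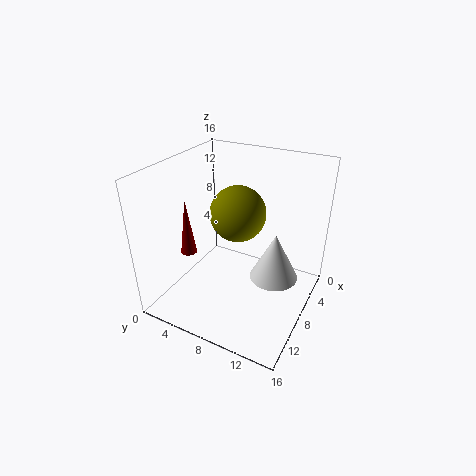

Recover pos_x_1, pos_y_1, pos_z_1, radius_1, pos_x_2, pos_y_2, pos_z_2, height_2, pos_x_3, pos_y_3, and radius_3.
pos_x_1 = 4, pos_y_1 = 11, pos_z_1 = 1, radius_1 = 3, pos_x_2 = 8, pos_y_2 = 1, pos_z_2 = 4, height_2 = 7, pos_x_3 = 8, pos_y_3 = 8, radius_3 = 3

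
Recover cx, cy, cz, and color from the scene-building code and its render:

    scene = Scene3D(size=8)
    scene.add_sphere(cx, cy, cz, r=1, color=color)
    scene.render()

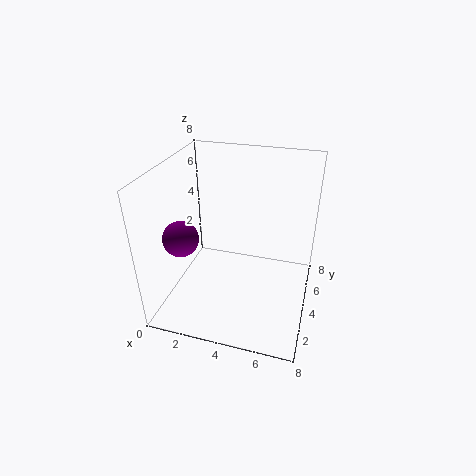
cx = 1
cy = 3
cz = 4
color = 'purple'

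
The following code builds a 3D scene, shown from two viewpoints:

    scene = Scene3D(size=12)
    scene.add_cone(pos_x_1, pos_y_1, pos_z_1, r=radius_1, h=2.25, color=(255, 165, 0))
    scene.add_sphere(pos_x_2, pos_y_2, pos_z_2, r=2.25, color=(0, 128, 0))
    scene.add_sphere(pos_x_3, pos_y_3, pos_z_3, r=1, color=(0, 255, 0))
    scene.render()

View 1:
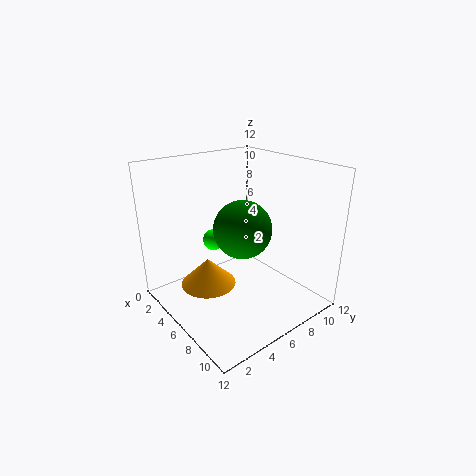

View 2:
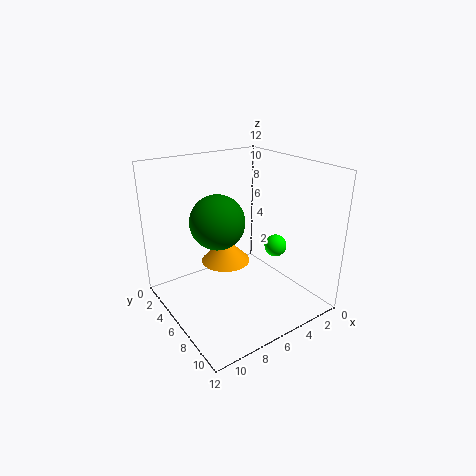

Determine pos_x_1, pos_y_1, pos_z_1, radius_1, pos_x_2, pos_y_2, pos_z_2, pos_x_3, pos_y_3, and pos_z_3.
pos_x_1 = 5.5; pos_y_1 = 3.25; pos_z_1 = 2.5; radius_1 = 2.25; pos_x_2 = 7.5; pos_y_2 = 5.25; pos_z_2 = 7.5; pos_x_3 = 2; pos_y_3 = 6.25; pos_z_3 = 4.25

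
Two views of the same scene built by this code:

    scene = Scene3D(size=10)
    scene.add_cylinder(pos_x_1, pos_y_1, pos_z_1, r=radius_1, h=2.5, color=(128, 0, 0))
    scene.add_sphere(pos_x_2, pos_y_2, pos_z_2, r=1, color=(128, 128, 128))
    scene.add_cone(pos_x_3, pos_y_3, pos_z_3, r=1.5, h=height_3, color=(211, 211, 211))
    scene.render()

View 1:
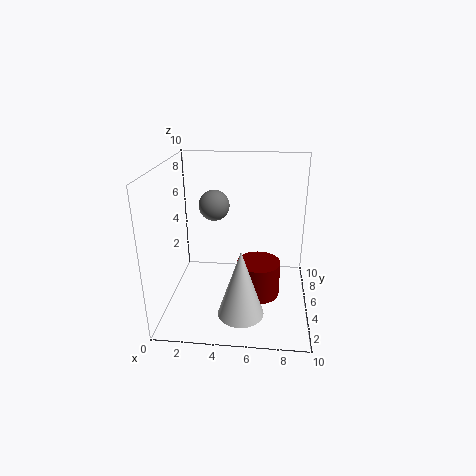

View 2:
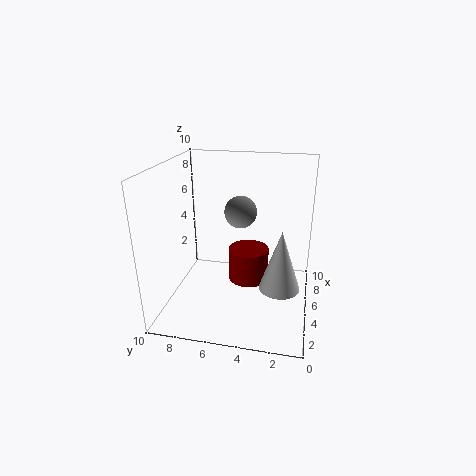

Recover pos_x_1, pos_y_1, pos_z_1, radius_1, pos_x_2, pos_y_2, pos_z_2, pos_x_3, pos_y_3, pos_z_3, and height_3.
pos_x_1 = 6.5; pos_y_1 = 4.5; pos_z_1 = 1; radius_1 = 1.5; pos_x_2 = 3.5; pos_y_2 = 4.5; pos_z_2 = 7.5; pos_x_3 = 5.5; pos_y_3 = 2; pos_z_3 = 1; height_3 = 4.5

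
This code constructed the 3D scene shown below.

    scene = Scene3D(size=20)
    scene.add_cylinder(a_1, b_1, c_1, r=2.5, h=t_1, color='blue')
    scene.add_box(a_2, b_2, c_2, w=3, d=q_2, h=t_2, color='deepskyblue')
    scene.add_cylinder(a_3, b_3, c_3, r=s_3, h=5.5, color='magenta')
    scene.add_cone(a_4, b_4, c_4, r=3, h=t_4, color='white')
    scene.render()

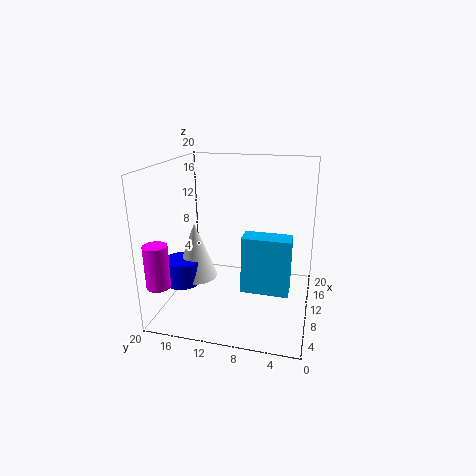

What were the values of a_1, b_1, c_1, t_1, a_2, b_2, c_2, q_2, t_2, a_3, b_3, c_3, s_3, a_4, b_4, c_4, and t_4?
a_1 = 7.5
b_1 = 17.5
c_1 = 3.5
t_1 = 3.5
a_2 = 7.5
b_2 = 2.5
c_2 = 3
q_2 = 6.5
t_2 = 8
a_3 = 1.5
b_3 = 18
c_3 = 6
s_3 = 1.5
a_4 = 9
b_4 = 16
c_4 = 4
t_4 = 8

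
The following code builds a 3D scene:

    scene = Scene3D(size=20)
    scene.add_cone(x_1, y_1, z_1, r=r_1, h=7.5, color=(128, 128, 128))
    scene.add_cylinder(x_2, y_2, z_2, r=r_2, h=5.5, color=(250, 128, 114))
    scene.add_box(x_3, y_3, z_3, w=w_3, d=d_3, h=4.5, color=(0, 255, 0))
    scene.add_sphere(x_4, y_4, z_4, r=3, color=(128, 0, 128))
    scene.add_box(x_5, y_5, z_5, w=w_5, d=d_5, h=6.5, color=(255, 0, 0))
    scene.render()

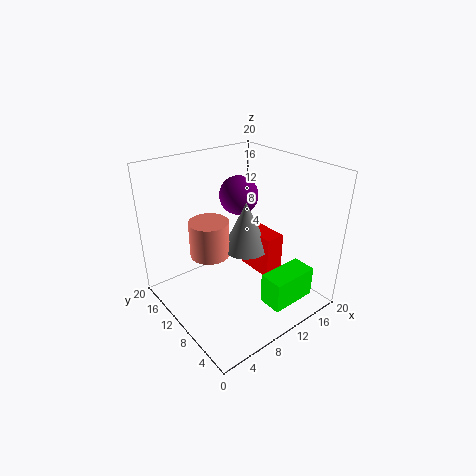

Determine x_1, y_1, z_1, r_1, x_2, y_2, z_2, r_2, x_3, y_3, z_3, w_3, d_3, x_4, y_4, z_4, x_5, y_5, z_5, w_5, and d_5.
x_1 = 13.5, y_1 = 12.5, z_1 = 6, r_1 = 3.5, x_2 = 8.5, y_2 = 15, z_2 = 5.5, r_2 = 3, x_3 = 11.5, y_3 = 3, z_3 = 0.5, w_3 = 7, d_3 = 3.5, x_4 = 14.5, y_4 = 15.5, z_4 = 13.5, x_5 = 14.5, y_5 = 8.5, z_5 = 2, w_5 = 3, d_5 = 6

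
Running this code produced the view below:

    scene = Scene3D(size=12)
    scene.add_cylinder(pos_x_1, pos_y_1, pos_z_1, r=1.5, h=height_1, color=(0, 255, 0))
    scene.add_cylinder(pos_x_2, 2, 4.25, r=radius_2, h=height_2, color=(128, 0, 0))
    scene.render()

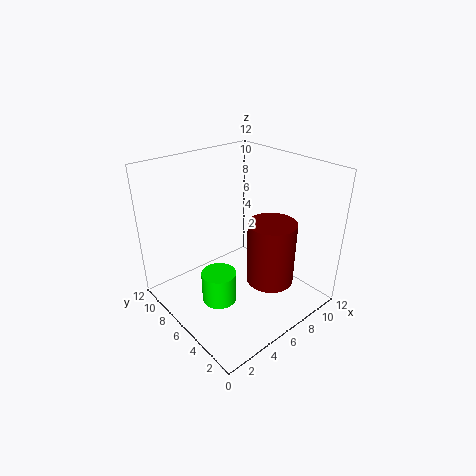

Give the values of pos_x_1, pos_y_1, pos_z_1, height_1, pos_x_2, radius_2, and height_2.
pos_x_1 = 4.25, pos_y_1 = 6.5, pos_z_1 = 0.25, height_1 = 2.75, pos_x_2 = 5.75, radius_2 = 1.75, height_2 = 4.75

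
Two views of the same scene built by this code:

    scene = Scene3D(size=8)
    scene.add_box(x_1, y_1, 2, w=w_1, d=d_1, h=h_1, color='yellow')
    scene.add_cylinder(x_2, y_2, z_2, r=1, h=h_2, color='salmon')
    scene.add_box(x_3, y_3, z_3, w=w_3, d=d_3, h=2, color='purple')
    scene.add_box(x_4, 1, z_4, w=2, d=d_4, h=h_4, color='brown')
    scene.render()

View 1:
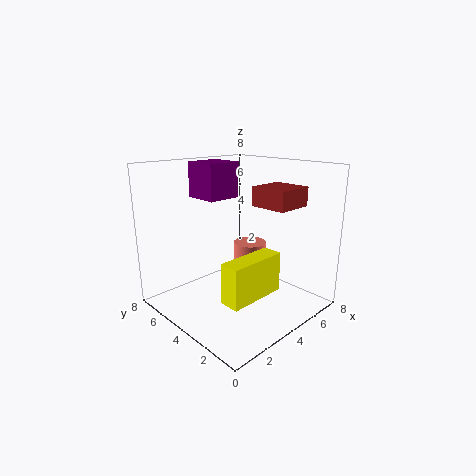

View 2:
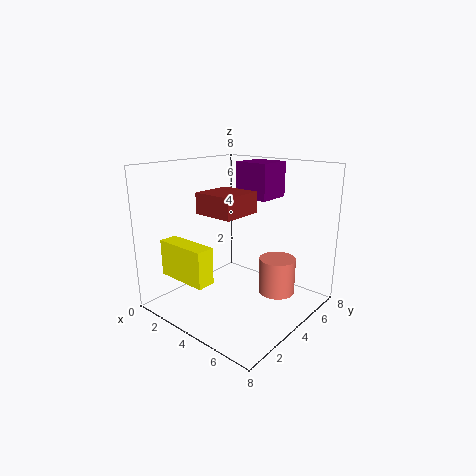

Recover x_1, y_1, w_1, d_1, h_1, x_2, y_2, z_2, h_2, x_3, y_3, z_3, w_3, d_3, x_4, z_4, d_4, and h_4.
x_1 = 1; y_1 = 1; w_1 = 3; d_1 = 1; h_1 = 2; x_2 = 6; y_2 = 5; z_2 = 1; h_2 = 2; x_3 = 3; y_3 = 5; z_3 = 6; w_3 = 2; d_3 = 2; x_4 = 4; z_4 = 6; d_4 = 2; h_4 = 1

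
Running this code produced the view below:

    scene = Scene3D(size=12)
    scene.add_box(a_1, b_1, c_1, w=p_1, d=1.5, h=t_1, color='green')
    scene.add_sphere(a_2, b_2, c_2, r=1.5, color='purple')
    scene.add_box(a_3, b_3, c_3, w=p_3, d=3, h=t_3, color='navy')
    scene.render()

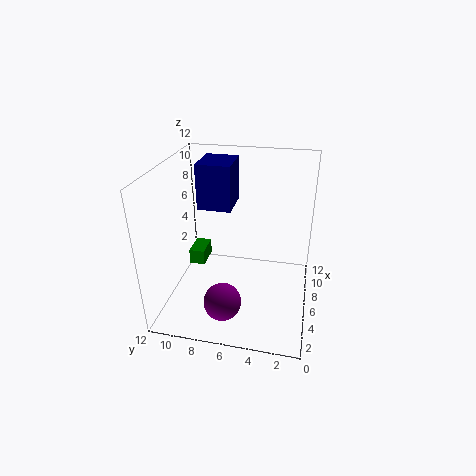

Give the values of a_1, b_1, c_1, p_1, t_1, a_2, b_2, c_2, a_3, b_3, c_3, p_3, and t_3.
a_1 = 8.5; b_1 = 10; c_1 = 1; p_1 = 2.5; t_1 = 1.5; a_2 = 2.5; b_2 = 6.5; c_2 = 2; a_3 = 7.5; b_3 = 7; c_3 = 7.5; p_3 = 3.5; t_3 = 4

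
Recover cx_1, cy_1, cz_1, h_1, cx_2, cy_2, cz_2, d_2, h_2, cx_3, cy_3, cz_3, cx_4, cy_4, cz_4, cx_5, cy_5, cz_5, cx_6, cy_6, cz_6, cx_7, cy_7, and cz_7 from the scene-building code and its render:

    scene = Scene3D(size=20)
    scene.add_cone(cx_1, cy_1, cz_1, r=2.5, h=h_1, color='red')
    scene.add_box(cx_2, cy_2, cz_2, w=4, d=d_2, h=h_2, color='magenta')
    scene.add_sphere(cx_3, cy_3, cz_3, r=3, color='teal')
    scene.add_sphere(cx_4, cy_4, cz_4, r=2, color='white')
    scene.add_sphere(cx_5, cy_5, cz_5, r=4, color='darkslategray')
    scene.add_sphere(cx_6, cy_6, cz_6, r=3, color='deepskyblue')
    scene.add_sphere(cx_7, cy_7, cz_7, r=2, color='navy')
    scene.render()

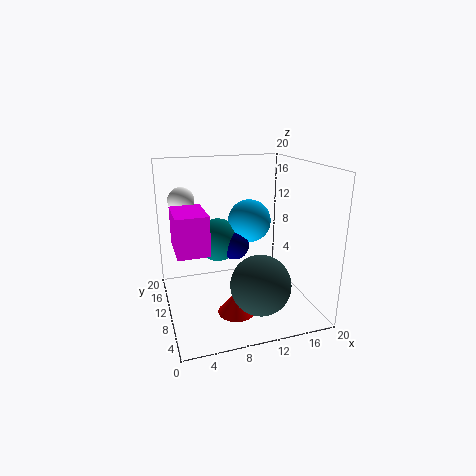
cx_1 = 8.5
cy_1 = 6
cz_1 = 1
h_1 = 3
cx_2 = 1
cy_2 = 5
cz_2 = 10
d_2 = 6
h_2 = 5
cx_3 = 7.5
cy_3 = 11.5
cz_3 = 9.5
cx_4 = 3.5
cy_4 = 17.5
cz_4 = 14
cx_5 = 11.5
cy_5 = 5
cz_5 = 5
cx_6 = 12
cy_6 = 11
cz_6 = 12
cx_7 = 9.5
cy_7 = 10
cz_7 = 9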